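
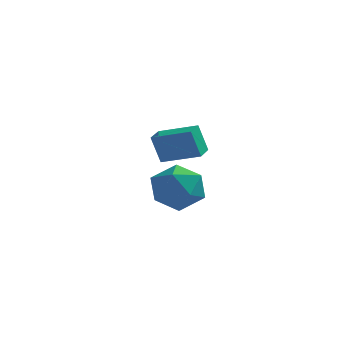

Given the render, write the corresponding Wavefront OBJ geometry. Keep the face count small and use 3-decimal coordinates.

v 0.359 2.631 -0.794
v 0.017 2.578 0.334
v 0.379 3.439 -0.75
v 0.036 3.387 0.378
v 1.804 2.573 -0.358
v 1.461 2.521 0.77
v 1.823 3.382 -0.314
v 1.481 3.329 0.814
v 2.131 -0.619 -1.212
v 2.983 -1.014 -0.843
v 1.277 -1.366 -0.037
v 2.129 -1.761 0.332
v 1.959 -0.769 0.406
v 2.487 -0.307 -0.32
v 1.773 -2.073 -0.56
v 2.301 -1.611 -1.286
v 2.762 -1.913 -0.44
v 2.877 -1.107 0.157
v 1.383 -1.273 -1.037
v 1.498 -0.467 -0.44
f 2 4 1
f 5 2 1
f 1 4 3
f 3 5 1
f 2 8 4
f 6 2 5
f 6 8 2
f 4 8 3
f 7 5 3
f 3 8 7
f 7 6 5
f 8 6 7
f 9 20 14
f 9 14 10
f 9 10 16
f 9 16 19
f 9 19 20
f 10 14 18
f 14 20 13
f 20 19 11
f 19 16 15
f 16 10 17
f 12 18 13
f 12 13 11
f 12 11 15
f 12 15 17
f 12 17 18
f 13 18 14
f 11 13 20
f 15 11 19
f 17 15 16
f 18 17 10



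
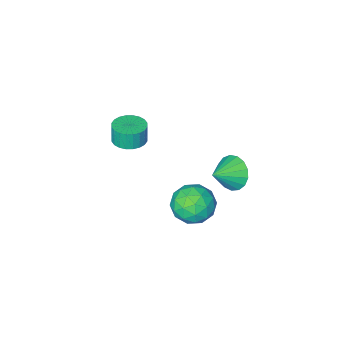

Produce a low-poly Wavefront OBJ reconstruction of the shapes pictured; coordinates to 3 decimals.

v -2.018 -3.477 0.888
v -1.314 -4.084 0.881
v -1.378 -4.171 2.006
v -2.082 -3.563 2.012
v -1.136 -3.77 0.915
v -1.2 -3.856 2.04
v -1.092 -3.411 0.945
v -1.156 -3.497 2.07
v -1.189 -3.062 0.967
v -1.253 -3.149 2.091
v -1.413 -2.776 0.976
v -1.477 -2.863 2.101
v -1.728 -2.597 0.972
v -1.792 -2.683 2.096
v -2.088 -2.552 0.955
v -2.152 -2.638 2.079
v -2.437 -2.647 0.927
v -2.501 -2.734 2.052
v -2.722 -2.869 0.894
v -2.786 -2.956 2.019
v -2.9 -3.184 0.86
v -2.964 -3.27 1.985
v -2.944 -3.543 0.83
v -3.008 -3.629 1.955
v -2.847 -3.891 0.809
v -2.911 -3.978 1.933
v -2.623 -4.177 0.799
v -2.687 -4.264 1.924
v -2.308 -4.357 0.804
v -2.372 -4.443 1.928
v -1.948 -4.402 0.821
v -2.012 -4.488 1.945
v -1.599 -4.306 0.848
v -1.663 -4.393 1.973
v -4.181 2.926 2.562
v -3.82 3.414 1.73
v -2.879 3.114 3.238
v -4.015 3.775 2.004
v -4.247 3.942 2.405
v -4.465 3.875 2.843
v -4.617 3.591 3.216
v -4.67 3.155 3.439
v -4.611 2.666 3.461
v -4.453 2.237 3.277
v -4.233 1.965 2.93
v -4.002 1.913 2.498
v -3.811 2.094 2.08
v -3.705 2.465 1.773
v -3.708 2.941 1.647
v -3.221 2.064 -1.506
v -2.279 2.578 -0.885
v -3.281 0.562 -0.175
v -2.339 1.076 0.446
v -3.45 1.627 0.439
v -3.413 2.555 -0.383
v -2.147 0.585 -0.677
v -2.11 1.513 -1.499
v -1.614 1.664 -0.372
v -2.42 2.307 0.318
v -3.14 0.833 -1.378
v -3.946 1.476 -0.688
v -2.745 2.453 -1.312
v -2.815 0.687 0.252
v -3.469 1.011 0.248
v -2.915 1.313 0.614
v -3.412 2.439 -1.018
v -2.858 2.741 -0.652
v -3.546 2.182 0.126
v -2.702 0.399 -0.408
v -2.148 0.701 -0.042
v -2.645 1.827 -1.674
v -2.091 2.129 -1.308
v -2.014 0.958 -1.186
v -1.8 2.217 -0.645
v -1.835 1.335 0.137
v -1.723 1.046 -0.523
v -1.701 1.592 -1.007
v -2.274 2.596 -0.24
v -2.309 1.713 0.542
v -2.963 2.037 0.538
v -2.941 2.582 0.055
v -1.883 2.059 0.061
v -3.251 1.427 -1.602
v -3.286 0.544 -0.82
v -2.619 0.558 -1.115
v -2.597 1.103 -1.598
v -3.725 1.805 -1.197
v -3.76 0.923 -0.415
v -3.859 1.548 -0.053
v -3.837 2.094 -0.537
v -3.677 1.081 -1.121
f 2 1 5
f 2 5 3
f 3 5 6
f 3 6 4
f 5 1 7
f 5 7 6
f 6 7 8
f 6 8 4
f 7 1 9
f 7 9 8
f 8 9 10
f 8 10 4
f 9 1 11
f 9 11 10
f 10 11 12
f 10 12 4
f 11 1 13
f 11 13 12
f 12 13 14
f 12 14 4
f 13 1 15
f 13 15 14
f 14 15 16
f 14 16 4
f 15 1 17
f 15 17 16
f 16 17 18
f 16 18 4
f 17 1 19
f 17 19 18
f 18 19 20
f 18 20 4
f 19 1 21
f 19 21 20
f 20 21 22
f 20 22 4
f 21 1 23
f 21 23 22
f 22 23 24
f 22 24 4
f 23 1 25
f 23 25 24
f 24 25 26
f 24 26 4
f 25 1 27
f 25 27 26
f 26 27 28
f 26 28 4
f 27 1 29
f 27 29 28
f 28 29 30
f 28 30 4
f 29 1 31
f 29 31 30
f 30 31 32
f 30 32 4
f 31 1 33
f 31 33 32
f 32 33 34
f 32 34 4
f 33 1 2
f 33 2 34
f 34 2 3
f 34 3 4
f 36 35 38
f 36 38 37
f 38 35 39
f 38 39 37
f 39 35 40
f 39 40 37
f 40 35 41
f 40 41 37
f 41 35 42
f 41 42 37
f 42 35 43
f 42 43 37
f 43 35 44
f 43 44 37
f 44 35 45
f 44 45 37
f 45 35 46
f 45 46 37
f 46 35 47
f 46 47 37
f 47 35 48
f 47 48 37
f 48 35 49
f 48 49 37
f 49 35 36
f 49 36 37
f 50 87 66
f 87 61 90
f 66 90 55
f 87 90 66
f 50 66 62
f 66 55 67
f 62 67 51
f 66 67 62
f 50 62 71
f 62 51 72
f 71 72 57
f 62 72 71
f 50 71 83
f 71 57 86
f 83 86 60
f 71 86 83
f 50 83 87
f 83 60 91
f 87 91 61
f 83 91 87
f 51 67 78
f 67 55 81
f 78 81 59
f 67 81 78
f 55 90 68
f 90 61 89
f 68 89 54
f 90 89 68
f 61 91 88
f 91 60 84
f 88 84 52
f 91 84 88
f 60 86 85
f 86 57 73
f 85 73 56
f 86 73 85
f 57 72 77
f 72 51 74
f 77 74 58
f 72 74 77
f 53 79 65
f 79 59 80
f 65 80 54
f 79 80 65
f 53 65 63
f 65 54 64
f 63 64 52
f 65 64 63
f 53 63 70
f 63 52 69
f 70 69 56
f 63 69 70
f 53 70 75
f 70 56 76
f 75 76 58
f 70 76 75
f 53 75 79
f 75 58 82
f 79 82 59
f 75 82 79
f 54 80 68
f 80 59 81
f 68 81 55
f 80 81 68
f 52 64 88
f 64 54 89
f 88 89 61
f 64 89 88
f 56 69 85
f 69 52 84
f 85 84 60
f 69 84 85
f 58 76 77
f 76 56 73
f 77 73 57
f 76 73 77
f 59 82 78
f 82 58 74
f 78 74 51
f 82 74 78



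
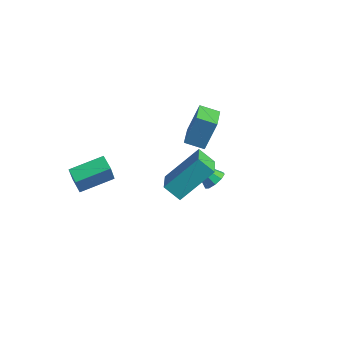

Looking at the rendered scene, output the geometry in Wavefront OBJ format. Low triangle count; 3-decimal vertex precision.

v -0.172 2.715 -2.35
v 0.276 2.716 -1.879
v -1.348 2.245 -1.23
v 0.087 3.117 -1.91
v -0.224 3.33 -2.146
v -0.51 3.255 -2.478
v -0.638 2.927 -2.75
v -0.548 2.5 -2.835
v -0.283 2.173 -2.693
v 0.035 2.1 -2.39
v 0.255 2.314 -2.069
v 2.658 -3.41 3.585
v 3.263 -1.867 5.017
v 1.644 -2.369 2.892
v 2.249 -0.826 4.324
v 3.391 -3.114 2.956
v 3.996 -1.571 4.388
v 2.377 -2.073 2.263
v 2.982 -0.53 3.695
v -1.73 2.338 0.902
v -1.55 2.987 2.517
v -0.91 2.91 0.581
v -0.73 3.56 2.196
v -0.83 1.24 1.244
v -0.65 1.89 2.859
v -0.01 1.813 0.923
v 0.17 2.462 2.538
v -3.636 -3.385 -0.489
v -3.391 -3.816 0.788
v -2.974 -1.765 -0.069
v -2.728 -2.196 1.207
v -2.852 -3.644 -0.727
v -2.606 -4.075 0.549
v -2.189 -2.024 -0.308
v -1.944 -2.455 0.969
f 2 1 4
f 2 4 3
f 4 1 5
f 4 5 3
f 5 1 6
f 5 6 3
f 6 1 7
f 6 7 3
f 7 1 8
f 7 8 3
f 8 1 9
f 8 9 3
f 9 1 10
f 9 10 3
f 10 1 11
f 10 11 3
f 11 1 2
f 11 2 3
f 13 15 12
f 16 13 12
f 12 15 14
f 14 16 12
f 13 19 15
f 17 13 16
f 17 19 13
f 15 19 14
f 18 16 14
f 14 19 18
f 18 17 16
f 19 17 18
f 21 23 20
f 24 21 20
f 20 23 22
f 22 24 20
f 21 27 23
f 25 21 24
f 25 27 21
f 23 27 22
f 26 24 22
f 22 27 26
f 26 25 24
f 27 25 26
f 29 31 28
f 32 29 28
f 28 31 30
f 30 32 28
f 29 35 31
f 33 29 32
f 33 35 29
f 31 35 30
f 34 32 30
f 30 35 34
f 34 33 32
f 35 33 34



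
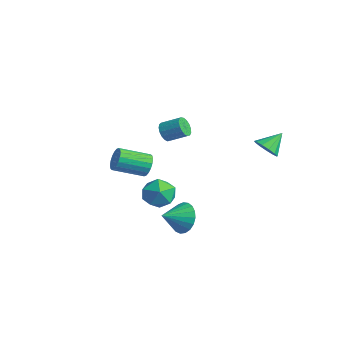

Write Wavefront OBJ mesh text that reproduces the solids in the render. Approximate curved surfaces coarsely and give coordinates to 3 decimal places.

v 0.123 -1.088 0.055
v 0.82 -1.017 -0.771
v 0.46 -2.803 0.191
v 1.157 -2.732 -0.635
v 1.393 -2.268 0.315
v 1.185 -1.208 0.231
v 0.095 -2.612 -0.811
v -0.113 -1.552 -0.895
v 0.803 -1.958 -1.306
v 1.605 -1.746 -0.61
v -0.325 -2.074 0.03
v 0.477 -1.862 0.726
v 3.045 -1.811 -0.929
v 3.435 -2.208 -1.796
v 3.055 -3.109 -0.331
v 3.789 -2.105 -1.578
v 4.015 -1.951 -1.248
v 4.072 -1.773 -0.863
v 3.953 -1.601 -0.489
v 3.676 -1.466 -0.192
v 3.29 -1.39 -0.022
v 2.862 -1.387 -0.009
v 2.466 -1.458 -0.155
v 2.169 -1.589 -0.435
v 2.025 -1.759 -0.801
v 2.057 -1.937 -1.189
v 2.259 -2.094 -1.532
v 2.598 -2.202 -1.771
v 3.014 -2.242 -1.864
v -3.531 0.851 1.623
v -3.065 0.746 1.139
v -2.264 1.565 1.732
v -2.729 1.669 2.217
v -3.239 0.998 1.027
v -2.438 1.816 1.62
v -3.48 1.215 1.052
v -2.678 2.034 1.645
v -3.732 1.349 1.207
v -2.931 2.168 1.801
v -3.938 1.369 1.458
v -3.137 2.188 2.052
v -4.051 1.271 1.747
v -3.25 2.089 2.34
v -4.045 1.076 2.007
v -3.243 1.894 2.601
v -3.921 0.829 2.18
v -3.119 1.648 2.773
v -3.707 0.587 2.225
v -2.906 1.406 2.818
v -3.453 0.406 2.132
v -2.652 1.225 2.725
v -3.217 0.327 1.923
v -2.416 1.145 2.516
v -3.053 0.367 1.645
v -2.251 1.186 2.238
v -2.998 0.519 1.362
v -2.197 1.337 1.955
v 3.696 2.831 3.306
v 4.018 2.38 3.883
v 3.624 3.889 4.174
v 4.362 2.578 3.669
v 4.495 2.857 3.341
v 4.373 3.127 3.001
v 4.037 3.303 2.758
v 3.592 3.33 2.689
v 3.18 3.198 2.817
v 2.932 2.949 3.099
v 2.926 2.663 3.448
v 3.165 2.431 3.751
v 3.572 2.325 3.913
v 1.702 -3.172 2.798
v 1.936 -3.506 2.192
v 1.351 -5.082 2.837
v 1.118 -4.748 3.442
v 2.195 -3.522 2.388
v 1.61 -5.098 3.033
v 2.356 -3.469 2.665
v 1.771 -5.045 3.31
v 2.388 -3.357 2.968
v 1.803 -4.932 3.613
v 2.284 -3.208 3.238
v 1.699 -4.784 3.882
v 2.065 -3.052 3.42
v 1.48 -4.628 4.065
v 1.774 -2.92 3.479
v 1.189 -4.496 4.124
v 1.469 -2.838 3.403
v 0.884 -4.414 4.048
v 1.21 -2.822 3.207
v 0.625 -4.398 3.852
v 1.049 -2.875 2.93
v 0.464 -4.451 3.575
v 1.017 -2.988 2.627
v 0.432 -4.563 3.272
v 1.121 -3.136 2.358
v 0.536 -4.712 3.002
v 1.34 -3.292 2.175
v 0.755 -4.868 2.82
v 1.631 -3.424 2.116
v 1.046 -5 2.761
f 1 12 6
f 1 6 2
f 1 2 8
f 1 8 11
f 1 11 12
f 2 6 10
f 6 12 5
f 12 11 3
f 11 8 7
f 8 2 9
f 4 10 5
f 4 5 3
f 4 3 7
f 4 7 9
f 4 9 10
f 5 10 6
f 3 5 12
f 7 3 11
f 9 7 8
f 10 9 2
f 14 13 16
f 14 16 15
f 16 13 17
f 16 17 15
f 17 13 18
f 17 18 15
f 18 13 19
f 18 19 15
f 19 13 20
f 19 20 15
f 20 13 21
f 20 21 15
f 21 13 22
f 21 22 15
f 22 13 23
f 22 23 15
f 23 13 24
f 23 24 15
f 24 13 25
f 24 25 15
f 25 13 26
f 25 26 15
f 26 13 27
f 26 27 15
f 27 13 28
f 27 28 15
f 28 13 29
f 28 29 15
f 29 13 14
f 29 14 15
f 31 30 34
f 31 34 32
f 32 34 35
f 32 35 33
f 34 30 36
f 34 36 35
f 35 36 37
f 35 37 33
f 36 30 38
f 36 38 37
f 37 38 39
f 37 39 33
f 38 30 40
f 38 40 39
f 39 40 41
f 39 41 33
f 40 30 42
f 40 42 41
f 41 42 43
f 41 43 33
f 42 30 44
f 42 44 43
f 43 44 45
f 43 45 33
f 44 30 46
f 44 46 45
f 45 46 47
f 45 47 33
f 46 30 48
f 46 48 47
f 47 48 49
f 47 49 33
f 48 30 50
f 48 50 49
f 49 50 51
f 49 51 33
f 50 30 52
f 50 52 51
f 51 52 53
f 51 53 33
f 52 30 54
f 52 54 53
f 53 54 55
f 53 55 33
f 54 30 56
f 54 56 55
f 55 56 57
f 55 57 33
f 56 30 31
f 56 31 57
f 57 31 32
f 57 32 33
f 59 58 61
f 59 61 60
f 61 58 62
f 61 62 60
f 62 58 63
f 62 63 60
f 63 58 64
f 63 64 60
f 64 58 65
f 64 65 60
f 65 58 66
f 65 66 60
f 66 58 67
f 66 67 60
f 67 58 68
f 67 68 60
f 68 58 69
f 68 69 60
f 69 58 70
f 69 70 60
f 70 58 59
f 70 59 60
f 72 71 75
f 72 75 73
f 73 75 76
f 73 76 74
f 75 71 77
f 75 77 76
f 76 77 78
f 76 78 74
f 77 71 79
f 77 79 78
f 78 79 80
f 78 80 74
f 79 71 81
f 79 81 80
f 80 81 82
f 80 82 74
f 81 71 83
f 81 83 82
f 82 83 84
f 82 84 74
f 83 71 85
f 83 85 84
f 84 85 86
f 84 86 74
f 85 71 87
f 85 87 86
f 86 87 88
f 86 88 74
f 87 71 89
f 87 89 88
f 88 89 90
f 88 90 74
f 89 71 91
f 89 91 90
f 90 91 92
f 90 92 74
f 91 71 93
f 91 93 92
f 92 93 94
f 92 94 74
f 93 71 95
f 93 95 94
f 94 95 96
f 94 96 74
f 95 71 97
f 95 97 96
f 96 97 98
f 96 98 74
f 97 71 99
f 97 99 98
f 98 99 100
f 98 100 74
f 99 71 72
f 99 72 100
f 100 72 73
f 100 73 74



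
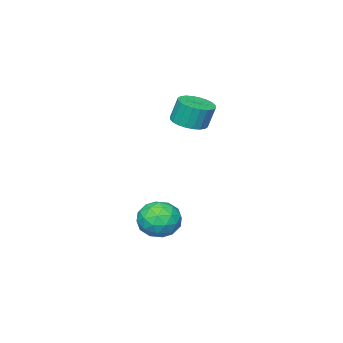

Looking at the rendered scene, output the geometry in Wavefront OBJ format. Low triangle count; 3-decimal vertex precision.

v -0.464 -0.675 2.381
v 0.238 -0.53 2.454
v 0.085 -0.28 3.431
v -0.616 -0.425 3.359
v 0.138 -0.279 2.375
v -0.015 -0.03 3.352
v -0.053 -0.089 2.296
v -0.206 0.16 3.273
v -0.307 0.012 2.231
v -0.46 0.261 3.208
v -0.585 0.008 2.188
v -0.738 0.258 3.165
v -0.844 -0.099 2.175
v -0.997 0.15 3.152
v -1.045 -0.294 2.193
v -1.198 -0.045 3.171
v -1.158 -0.547 2.24
v -1.311 -0.298 3.218
v -1.165 -0.82 2.309
v -1.318 -0.57 3.286
v -1.065 -1.07 2.388
v -1.218 -0.821 3.365
v -0.874 -1.26 2.467
v -1.027 -1.011 3.444
v -0.62 -1.361 2.532
v -0.773 -1.112 3.509
v -0.342 -1.358 2.575
v -0.495 -1.108 3.552
v -0.083 -1.25 2.588
v -0.236 -1.001 3.565
v 0.118 -1.055 2.569
v -0.035 -0.806 3.547
v 0.231 -0.802 2.522
v 0.078 -0.553 3.5
v 1.212 0.409 -2.055
v 1.763 0.868 -1.558
v 1.837 -0.788 -1.642
v 2.388 -0.329 -1.145
v 1.544 -0.377 -0.93
v 1.157 0.362 -1.185
v 2.443 -0.282 -2.015
v 2.056 0.457 -2.27
v 2.524 0.441 -1.533
v 1.968 0.382 -0.863
v 1.632 -0.302 -2.337
v 1.076 -0.361 -1.667
v 1.433 0.743 -1.843
v 2.167 -0.663 -1.357
v 1.671 -0.692 -1.231
v 1.995 -0.422 -0.939
v 1.077 0.446 -1.624
v 1.4 0.716 -1.332
v 1.271 -0.016 -0.962
v 2.2 -0.636 -1.868
v 2.523 -0.366 -1.576
v 1.605 0.502 -2.261
v 1.929 0.772 -1.969
v 2.329 0.096 -2.238
v 2.204 0.762 -1.536
v 2.571 0.059 -1.293
v 2.603 0.086 -1.804
v 2.376 0.521 -1.954
v 1.877 0.728 -1.142
v 2.244 0.024 -0.899
v 1.748 -0.004 -0.773
v 1.521 0.431 -0.923
v 2.324 0.477 -1.127
v 1.356 0.056 -2.301
v 1.723 -0.648 -2.058
v 2.079 -0.351 -2.277
v 1.852 0.084 -2.427
v 1.029 0.021 -1.907
v 1.396 -0.682 -1.664
v 1.224 -0.441 -1.246
v 0.997 -0.006 -1.396
v 1.276 -0.397 -2.073
f 2 1 5
f 2 5 3
f 3 5 6
f 3 6 4
f 5 1 7
f 5 7 6
f 6 7 8
f 6 8 4
f 7 1 9
f 7 9 8
f 8 9 10
f 8 10 4
f 9 1 11
f 9 11 10
f 10 11 12
f 10 12 4
f 11 1 13
f 11 13 12
f 12 13 14
f 12 14 4
f 13 1 15
f 13 15 14
f 14 15 16
f 14 16 4
f 15 1 17
f 15 17 16
f 16 17 18
f 16 18 4
f 17 1 19
f 17 19 18
f 18 19 20
f 18 20 4
f 19 1 21
f 19 21 20
f 20 21 22
f 20 22 4
f 21 1 23
f 21 23 22
f 22 23 24
f 22 24 4
f 23 1 25
f 23 25 24
f 24 25 26
f 24 26 4
f 25 1 27
f 25 27 26
f 26 27 28
f 26 28 4
f 27 1 29
f 27 29 28
f 28 29 30
f 28 30 4
f 29 1 31
f 29 31 30
f 30 31 32
f 30 32 4
f 31 1 33
f 31 33 32
f 32 33 34
f 32 34 4
f 33 1 2
f 33 2 34
f 34 2 3
f 34 3 4
f 35 72 51
f 72 46 75
f 51 75 40
f 72 75 51
f 35 51 47
f 51 40 52
f 47 52 36
f 51 52 47
f 35 47 56
f 47 36 57
f 56 57 42
f 47 57 56
f 35 56 68
f 56 42 71
f 68 71 45
f 56 71 68
f 35 68 72
f 68 45 76
f 72 76 46
f 68 76 72
f 36 52 63
f 52 40 66
f 63 66 44
f 52 66 63
f 40 75 53
f 75 46 74
f 53 74 39
f 75 74 53
f 46 76 73
f 76 45 69
f 73 69 37
f 76 69 73
f 45 71 70
f 71 42 58
f 70 58 41
f 71 58 70
f 42 57 62
f 57 36 59
f 62 59 43
f 57 59 62
f 38 64 50
f 64 44 65
f 50 65 39
f 64 65 50
f 38 50 48
f 50 39 49
f 48 49 37
f 50 49 48
f 38 48 55
f 48 37 54
f 55 54 41
f 48 54 55
f 38 55 60
f 55 41 61
f 60 61 43
f 55 61 60
f 38 60 64
f 60 43 67
f 64 67 44
f 60 67 64
f 39 65 53
f 65 44 66
f 53 66 40
f 65 66 53
f 37 49 73
f 49 39 74
f 73 74 46
f 49 74 73
f 41 54 70
f 54 37 69
f 70 69 45
f 54 69 70
f 43 61 62
f 61 41 58
f 62 58 42
f 61 58 62
f 44 67 63
f 67 43 59
f 63 59 36
f 67 59 63



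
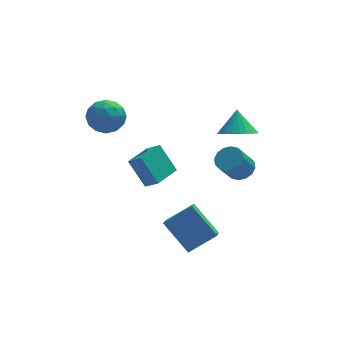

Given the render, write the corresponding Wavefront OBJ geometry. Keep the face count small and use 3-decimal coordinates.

v -0.365 -1.411 -3.429
v -0.714 -2.749 -2.511
v 1.119 -1.182 -2.531
v 0.77 -2.52 -1.613
v 0.67 -2.64 -4.827
v 0.321 -3.978 -3.909
v 2.154 -2.411 -3.929
v 1.805 -3.749 -3.011
v -2.371 -2.473 2.183
v -1.812 -2.965 2.724
v -1.251 -1.277 2.115
v -0.692 -1.769 2.655
v -1.668 -3.211 0.785
v -1.109 -3.703 1.325
v -0.548 -2.015 0.716
v 0.011 -2.507 1.257
v 3.874 0.57 -1.443
v 4.541 0.17 -1.215
v 3.792 -0.37 0.03
v 3.126 0.03 -0.197
v 4.573 0.547 -1.033
v 3.824 0.007 0.212
v 4.417 0.929 -0.96
v 3.668 0.389 0.285
v 4.116 1.216 -1.017
v 3.367 0.676 0.228
v 3.75 1.329 -1.188
v 3.001 0.789 0.057
v 3.418 1.239 -1.427
v 2.669 0.699 -0.182
v 3.208 0.97 -1.67
v 2.459 0.43 -0.425
v 3.176 0.593 -1.852
v 2.427 0.053 -0.607
v 3.332 0.211 -1.925
v 2.583 -0.329 -0.68
v 3.633 -0.076 -1.868
v 2.884 -0.616 -0.623
v 3.999 -0.189 -1.697
v 3.25 -0.729 -0.452
v 4.331 -0.099 -1.458
v 3.582 -0.639 -0.213
v -3.539 3.525 1.958
v -2.99 4.269 1.337
v -2.31 2.271 1.543
v -1.761 3.015 0.922
v -1.782 3.123 2.031
v -2.541 3.898 2.287
v -2.759 2.642 0.593
v -3.518 3.417 0.849
v -2.507 3.723 0.493
v -1.904 4.021 1.381
v -3.396 2.519 1.499
v -2.793 2.817 2.387
v -3.372 4.007 1.684
v -1.928 2.533 1.196
v -1.94 2.597 1.848
v -1.617 3.034 1.482
v -3.109 3.789 2.243
v -2.786 4.226 1.877
v -2.076 3.553 2.285
v -2.514 2.314 1.003
v -2.191 2.751 0.637
v -3.683 3.506 1.398
v -3.36 3.943 1.032
v -3.224 2.987 0.595
v -2.766 4.124 0.822
v -2.044 3.387 0.578
v -2.63 3.167 0.385
v -3.076 3.623 0.536
v -2.411 4.298 1.345
v -1.689 3.562 1.101
v -1.701 3.625 1.753
v -2.148 4.08 1.903
v -2.128 3.978 0.848
v -3.611 2.978 1.779
v -2.889 2.242 1.535
v -3.152 2.46 0.977
v -3.599 2.915 1.127
v -3.256 3.153 2.302
v -2.534 2.416 2.058
v -2.224 2.917 2.344
v -2.67 3.373 2.495
v -3.172 2.562 2.032
v 3.346 -0.989 2.444
v 4.138 -0.482 2.024
v 3.454 -0.171 3.636
v 3.827 -0.259 1.899
v 3.443 -0.148 1.858
v 3.045 -0.165 1.905
v 2.692 -0.307 2.035
v 2.439 -0.553 2.227
v 2.324 -0.866 2.452
v 2.364 -1.197 2.675
v 2.554 -1.497 2.864
v 2.865 -1.719 2.988
v 3.249 -1.83 3.03
v 3.648 -1.814 2.983
v 4 -1.671 2.853
v 4.254 -1.425 2.661
v 4.369 -1.113 2.436
v 4.328 -0.781 2.212
f 2 4 1
f 5 2 1
f 1 4 3
f 3 5 1
f 2 8 4
f 6 2 5
f 6 8 2
f 4 8 3
f 7 5 3
f 3 8 7
f 7 6 5
f 8 6 7
f 10 12 9
f 13 10 9
f 9 12 11
f 11 13 9
f 10 16 12
f 14 10 13
f 14 16 10
f 12 16 11
f 15 13 11
f 11 16 15
f 15 14 13
f 16 14 15
f 18 17 21
f 18 21 19
f 19 21 22
f 19 22 20
f 21 17 23
f 21 23 22
f 22 23 24
f 22 24 20
f 23 17 25
f 23 25 24
f 24 25 26
f 24 26 20
f 25 17 27
f 25 27 26
f 26 27 28
f 26 28 20
f 27 17 29
f 27 29 28
f 28 29 30
f 28 30 20
f 29 17 31
f 29 31 30
f 30 31 32
f 30 32 20
f 31 17 33
f 31 33 32
f 32 33 34
f 32 34 20
f 33 17 35
f 33 35 34
f 34 35 36
f 34 36 20
f 35 17 37
f 35 37 36
f 36 37 38
f 36 38 20
f 37 17 39
f 37 39 38
f 38 39 40
f 38 40 20
f 39 17 41
f 39 41 40
f 40 41 42
f 40 42 20
f 41 17 18
f 41 18 42
f 42 18 19
f 42 19 20
f 43 80 59
f 80 54 83
f 59 83 48
f 80 83 59
f 43 59 55
f 59 48 60
f 55 60 44
f 59 60 55
f 43 55 64
f 55 44 65
f 64 65 50
f 55 65 64
f 43 64 76
f 64 50 79
f 76 79 53
f 64 79 76
f 43 76 80
f 76 53 84
f 80 84 54
f 76 84 80
f 44 60 71
f 60 48 74
f 71 74 52
f 60 74 71
f 48 83 61
f 83 54 82
f 61 82 47
f 83 82 61
f 54 84 81
f 84 53 77
f 81 77 45
f 84 77 81
f 53 79 78
f 79 50 66
f 78 66 49
f 79 66 78
f 50 65 70
f 65 44 67
f 70 67 51
f 65 67 70
f 46 72 58
f 72 52 73
f 58 73 47
f 72 73 58
f 46 58 56
f 58 47 57
f 56 57 45
f 58 57 56
f 46 56 63
f 56 45 62
f 63 62 49
f 56 62 63
f 46 63 68
f 63 49 69
f 68 69 51
f 63 69 68
f 46 68 72
f 68 51 75
f 72 75 52
f 68 75 72
f 47 73 61
f 73 52 74
f 61 74 48
f 73 74 61
f 45 57 81
f 57 47 82
f 81 82 54
f 57 82 81
f 49 62 78
f 62 45 77
f 78 77 53
f 62 77 78
f 51 69 70
f 69 49 66
f 70 66 50
f 69 66 70
f 52 75 71
f 75 51 67
f 71 67 44
f 75 67 71
f 86 85 88
f 86 88 87
f 88 85 89
f 88 89 87
f 89 85 90
f 89 90 87
f 90 85 91
f 90 91 87
f 91 85 92
f 91 92 87
f 92 85 93
f 92 93 87
f 93 85 94
f 93 94 87
f 94 85 95
f 94 95 87
f 95 85 96
f 95 96 87
f 96 85 97
f 96 97 87
f 97 85 98
f 97 98 87
f 98 85 99
f 98 99 87
f 99 85 100
f 99 100 87
f 100 85 101
f 100 101 87
f 101 85 102
f 101 102 87
f 102 85 86
f 102 86 87



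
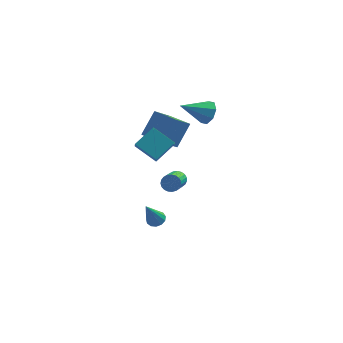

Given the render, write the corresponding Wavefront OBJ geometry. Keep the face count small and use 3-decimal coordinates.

v -0.282 -1.958 2.709
v -0.226 -2.55 3.33
v -1.445 -1.327 3.416
v -1.389 -1.919 4.037
v 0.629 -1.101 3.443
v 0.685 -1.693 4.064
v -0.534 -0.47 4.15
v -0.478 -1.062 4.771
v 0.48 4.348 -3.864
v 0.736 4.602 -3.397
v 0.496 2.846 -2.309
v 0.24 2.592 -2.776
v 0.5 4.657 -3.361
v 0.259 2.9 -2.274
v 0.26 4.658 -3.412
v 0.019 2.901 -2.325
v 0.058 4.606 -3.542
v -0.182 2.849 -2.454
v -0.071 4.509 -3.727
v -0.311 2.752 -2.639
v -0.104 4.384 -3.935
v -0.345 2.627 -2.848
v -0.037 4.253 -4.132
v -0.277 2.497 -3.044
v 0.12 4.139 -4.282
v -0.12 2.382 -3.194
v 0.339 4.061 -4.359
v 0.099 2.304 -3.272
v 0.583 4.032 -4.351
v 0.342 2.276 -3.264
v 0.809 4.059 -4.259
v 0.568 2.302 -3.172
v 0.978 4.135 -4.098
v 0.737 2.378 -3.011
v 1.061 4.248 -3.897
v 0.82 2.491 -2.81
v 1.043 4.379 -3.69
v 0.803 2.622 -2.603
v 0.929 4.504 -3.513
v 0.688 2.747 -2.426
v 2.235 3.462 2.69
v 2.585 3.687 3.397
v 0.725 2.918 3.61
v 2.256 4.152 3.133
v 1.915 4.213 2.609
v 1.762 3.834 2.133
v 1.885 3.237 1.983
v 2.214 2.772 2.247
v 2.555 2.711 2.77
v 2.708 3.09 3.247
v -0.269 -2.62 -1.507
v 0.097 -2.295 -1.256
v -0.751 -3.34 0.127
v -0.169 -2.136 -1.265
v -0.467 -2.131 -1.35
v -0.702 -2.281 -1.485
v -0.799 -2.538 -1.628
v -0.729 -2.822 -1.732
v -0.512 -3.041 -1.764
v -0.218 -3.126 -1.716
v 0.059 -3.051 -1.6
v 0.233 -2.839 -1.456
v 0.247 -2.557 -1.327
v -1.197 0.142 3.237
v -0.548 1.046 4.496
v -0.426 1.239 2.051
v 0.223 2.143 3.31
v -0.063 -0.663 3.23
v 0.586 0.241 4.489
v 0.708 0.434 2.044
v 1.357 1.338 3.303
f 2 4 1
f 5 2 1
f 1 4 3
f 3 5 1
f 2 8 4
f 6 2 5
f 6 8 2
f 4 8 3
f 7 5 3
f 3 8 7
f 7 6 5
f 8 6 7
f 10 9 13
f 10 13 11
f 11 13 14
f 11 14 12
f 13 9 15
f 13 15 14
f 14 15 16
f 14 16 12
f 15 9 17
f 15 17 16
f 16 17 18
f 16 18 12
f 17 9 19
f 17 19 18
f 18 19 20
f 18 20 12
f 19 9 21
f 19 21 20
f 20 21 22
f 20 22 12
f 21 9 23
f 21 23 22
f 22 23 24
f 22 24 12
f 23 9 25
f 23 25 24
f 24 25 26
f 24 26 12
f 25 9 27
f 25 27 26
f 26 27 28
f 26 28 12
f 27 9 29
f 27 29 28
f 28 29 30
f 28 30 12
f 29 9 31
f 29 31 30
f 30 31 32
f 30 32 12
f 31 9 33
f 31 33 32
f 32 33 34
f 32 34 12
f 33 9 35
f 33 35 34
f 34 35 36
f 34 36 12
f 35 9 37
f 35 37 36
f 36 37 38
f 36 38 12
f 37 9 39
f 37 39 38
f 38 39 40
f 38 40 12
f 39 9 10
f 39 10 40
f 40 10 11
f 40 11 12
f 42 41 44
f 42 44 43
f 44 41 45
f 44 45 43
f 45 41 46
f 45 46 43
f 46 41 47
f 46 47 43
f 47 41 48
f 47 48 43
f 48 41 49
f 48 49 43
f 49 41 50
f 49 50 43
f 50 41 42
f 50 42 43
f 52 51 54
f 52 54 53
f 54 51 55
f 54 55 53
f 55 51 56
f 55 56 53
f 56 51 57
f 56 57 53
f 57 51 58
f 57 58 53
f 58 51 59
f 58 59 53
f 59 51 60
f 59 60 53
f 60 51 61
f 60 61 53
f 61 51 62
f 61 62 53
f 62 51 63
f 62 63 53
f 63 51 52
f 63 52 53
f 65 67 64
f 68 65 64
f 64 67 66
f 66 68 64
f 65 71 67
f 69 65 68
f 69 71 65
f 67 71 66
f 70 68 66
f 66 71 70
f 70 69 68
f 71 69 70



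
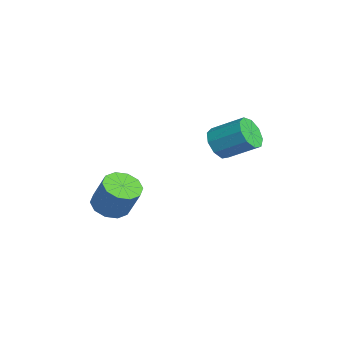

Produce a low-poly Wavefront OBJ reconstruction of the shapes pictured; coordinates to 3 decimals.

v -0.756 0.316 0.647
v -0.508 0.653 -0.011
v 0.125 1.761 0.795
v -0.124 1.424 1.453
v -0.992 0.836 0.116
v -0.359 1.945 0.923
v -1.366 0.777 0.492
v -0.734 1.885 1.298
v -1.455 0.501 0.94
v -0.822 1.61 1.747
v -1.217 0.139 1.251
v -0.584 1.247 2.058
v -0.763 -0.141 1.279
v -0.131 0.968 2.086
v -0.306 -0.207 1.011
v 0.326 0.902 1.818
v -0.06 -0.028 0.573
v 0.573 1.08 1.38
v -0.14 0.311 0.169
v 0.493 1.42 0.976
v -2.025 -3.68 -2.996
v -1.577 -4.379 -2.977
v -1.008 -3.979 -1.626
v -1.455 -3.28 -1.644
v -1.295 -4.015 -3.204
v -0.725 -3.615 -1.853
v -1.291 -3.524 -3.351
v -0.722 -3.124 -2
v -1.568 -3.092 -3.362
v -0.998 -2.692 -2.011
v -2.019 -2.885 -3.234
v -1.45 -2.485 -1.882
v -2.472 -2.981 -3.014
v -1.903 -2.581 -1.663
v -2.755 -3.345 -2.787
v -2.185 -2.945 -1.436
v -2.758 -3.836 -2.64
v -2.189 -3.436 -1.289
v -2.482 -4.268 -2.629
v -1.912 -3.868 -1.278
v -2.03 -4.475 -2.758
v -1.461 -4.075 -1.406
f 2 1 5
f 2 5 3
f 3 5 6
f 3 6 4
f 5 1 7
f 5 7 6
f 6 7 8
f 6 8 4
f 7 1 9
f 7 9 8
f 8 9 10
f 8 10 4
f 9 1 11
f 9 11 10
f 10 11 12
f 10 12 4
f 11 1 13
f 11 13 12
f 12 13 14
f 12 14 4
f 13 1 15
f 13 15 14
f 14 15 16
f 14 16 4
f 15 1 17
f 15 17 16
f 16 17 18
f 16 18 4
f 17 1 19
f 17 19 18
f 18 19 20
f 18 20 4
f 19 1 2
f 19 2 20
f 20 2 3
f 20 3 4
f 22 21 25
f 22 25 23
f 23 25 26
f 23 26 24
f 25 21 27
f 25 27 26
f 26 27 28
f 26 28 24
f 27 21 29
f 27 29 28
f 28 29 30
f 28 30 24
f 29 21 31
f 29 31 30
f 30 31 32
f 30 32 24
f 31 21 33
f 31 33 32
f 32 33 34
f 32 34 24
f 33 21 35
f 33 35 34
f 34 35 36
f 34 36 24
f 35 21 37
f 35 37 36
f 36 37 38
f 36 38 24
f 37 21 39
f 37 39 38
f 38 39 40
f 38 40 24
f 39 21 41
f 39 41 40
f 40 41 42
f 40 42 24
f 41 21 22
f 41 22 42
f 42 22 23
f 42 23 24



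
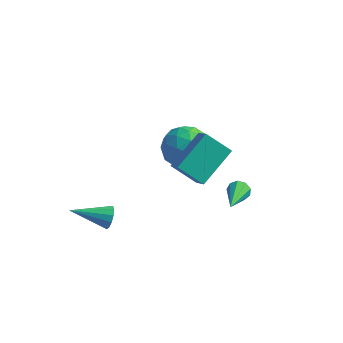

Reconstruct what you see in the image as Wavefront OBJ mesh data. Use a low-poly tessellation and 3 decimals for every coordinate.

v -0.67 -0.06 3.566
v -0.035 1.593 4.537
v -1.277 0.692 2.681
v -0.642 2.345 3.652
v 0.482 -0.045 2.788
v 1.117 1.608 3.759
v -0.125 0.707 1.903
v 0.51 2.36 2.874
v -1.507 4.598 1.4
v -1.031 4.207 0.397
v -2.309 2.893 1.683
v -1.833 2.502 0.68
v -1.144 2.739 1.606
v -0.649 3.792 1.431
v -2.691 3.308 0.649
v -2.196 4.361 0.474
v -1.762 3.41 -0.067
v -0.806 3.058 0.524
v -2.534 4.042 1.556
v -1.578 3.69 2.147
v -1.199 4.552 0.874
v -2.141 2.548 1.206
v -1.737 2.687 1.751
v -1.457 2.457 1.161
v -0.974 4.308 1.481
v -0.694 4.079 0.891
v -0.761 3.216 1.602
v -2.646 3.021 1.189
v -2.366 2.792 0.599
v -1.883 4.643 0.919
v -1.603 4.413 0.329
v -2.579 3.884 0.478
v -1.349 3.854 0.011
v -1.82 2.851 0.177
v -2.325 3.325 0.16
v -2.033 3.944 0.057
v -0.787 3.647 0.358
v -1.258 2.645 0.525
v -0.854 2.784 1.069
v -0.562 3.403 0.966
v -1.217 3.178 0.086
v -2.082 4.455 1.555
v -2.553 3.453 1.722
v -2.778 3.697 1.114
v -2.486 4.316 1.011
v -1.52 4.249 1.903
v -1.991 3.246 2.069
v -1.307 3.156 2.023
v -1.015 3.775 1.92
v -2.123 3.922 1.994
v 1.718 0.865 1.875
v 2.015 0.719 1.474
v 2.002 -1.005 2.765
v 2.216 0.869 1.725
v 2.184 1.018 2.047
v 1.934 1.094 2.288
v 1.583 1.064 2.336
v 1.295 0.94 2.168
v 1.205 0.781 1.862
v 1.355 0.661 1.563
v 1.675 0.636 1.409
v -3.056 -1.797 0.802
v -2.783 -2.004 1.27
v -4.584 -2.463 1.398
v -2.884 -1.703 1.348
v -3.04 -1.432 1.252
v -3.2 -1.277 1.013
v -3.315 -1.287 0.707
v -3.348 -1.459 0.432
v -3.288 -1.739 0.273
v -3.154 -2.037 0.283
v -2.989 -2.259 0.457
v -2.846 -2.334 0.741
v -2.769 -2.239 1.044
f 2 4 1
f 5 2 1
f 1 4 3
f 3 5 1
f 2 8 4
f 6 2 5
f 6 8 2
f 4 8 3
f 7 5 3
f 3 8 7
f 7 6 5
f 8 6 7
f 9 46 25
f 46 20 49
f 25 49 14
f 46 49 25
f 9 25 21
f 25 14 26
f 21 26 10
f 25 26 21
f 9 21 30
f 21 10 31
f 30 31 16
f 21 31 30
f 9 30 42
f 30 16 45
f 42 45 19
f 30 45 42
f 9 42 46
f 42 19 50
f 46 50 20
f 42 50 46
f 10 26 37
f 26 14 40
f 37 40 18
f 26 40 37
f 14 49 27
f 49 20 48
f 27 48 13
f 49 48 27
f 20 50 47
f 50 19 43
f 47 43 11
f 50 43 47
f 19 45 44
f 45 16 32
f 44 32 15
f 45 32 44
f 16 31 36
f 31 10 33
f 36 33 17
f 31 33 36
f 12 38 24
f 38 18 39
f 24 39 13
f 38 39 24
f 12 24 22
f 24 13 23
f 22 23 11
f 24 23 22
f 12 22 29
f 22 11 28
f 29 28 15
f 22 28 29
f 12 29 34
f 29 15 35
f 34 35 17
f 29 35 34
f 12 34 38
f 34 17 41
f 38 41 18
f 34 41 38
f 13 39 27
f 39 18 40
f 27 40 14
f 39 40 27
f 11 23 47
f 23 13 48
f 47 48 20
f 23 48 47
f 15 28 44
f 28 11 43
f 44 43 19
f 28 43 44
f 17 35 36
f 35 15 32
f 36 32 16
f 35 32 36
f 18 41 37
f 41 17 33
f 37 33 10
f 41 33 37
f 52 51 54
f 52 54 53
f 54 51 55
f 54 55 53
f 55 51 56
f 55 56 53
f 56 51 57
f 56 57 53
f 57 51 58
f 57 58 53
f 58 51 59
f 58 59 53
f 59 51 60
f 59 60 53
f 60 51 61
f 60 61 53
f 61 51 52
f 61 52 53
f 63 62 65
f 63 65 64
f 65 62 66
f 65 66 64
f 66 62 67
f 66 67 64
f 67 62 68
f 67 68 64
f 68 62 69
f 68 69 64
f 69 62 70
f 69 70 64
f 70 62 71
f 70 71 64
f 71 62 72
f 71 72 64
f 72 62 73
f 72 73 64
f 73 62 74
f 73 74 64
f 74 62 63
f 74 63 64



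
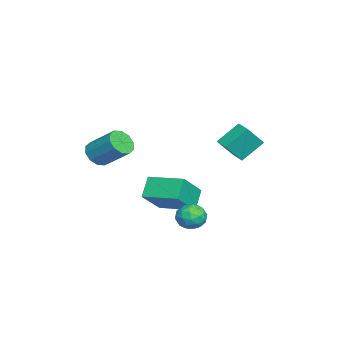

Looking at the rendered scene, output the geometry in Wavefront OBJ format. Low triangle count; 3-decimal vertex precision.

v -0.598 -1.822 -2.827
v -1.446 -1.642 -1.927
v 0.063 -0.061 -2.556
v -0.785 0.118 -1.655
v 0.625 -2.478 -1.545
v -0.223 -2.299 -0.644
v 1.286 -0.718 -1.273
v 0.438 -0.538 -0.373
v -1.804 0.725 1.129
v -2.405 1.693 2.089
v -2.369 1.433 0.061
v -2.97 2.401 1.022
v -1.09 1.219 1.078
v -1.691 2.187 2.039
v -1.655 1.927 0.011
v -2.256 2.895 0.971
v 2.858 0.529 -2.142
v 3.207 0.11 -1.602
v 1.793 -0.07 -1.918
v 2.142 -0.489 -1.378
v 2.021 0.26 -1.264
v 2.679 0.63 -1.402
v 2.321 -0.59 -2.118
v 2.979 -0.22 -2.256
v 2.875 -0.582 -1.587
v 2.69 -0.056 -1.059
v 2.31 0.096 -2.461
v 2.125 0.622 -1.933
v 3.126 0.372 -1.891
v 1.874 -0.332 -1.629
v 1.803 0.108 -1.561
v 2.008 -0.138 -1.244
v 2.816 0.678 -1.774
v 3.021 0.432 -1.457
v 2.324 0.52 -1.258
v 1.979 -0.392 -2.063
v 2.184 -0.638 -1.746
v 2.992 0.178 -2.276
v 3.197 -0.068 -1.959
v 2.676 -0.48 -2.262
v 3.136 -0.281 -1.566
v 2.51 -0.633 -1.434
v 2.615 -0.693 -1.869
v 3.002 -0.475 -1.95
v 3.027 0.028 -1.255
v 2.402 -0.324 -1.124
v 2.33 0.116 -1.057
v 2.717 0.334 -1.138
v 2.832 -0.379 -1.247
v 2.598 0.364 -2.396
v 1.973 0.012 -2.265
v 2.283 -0.294 -2.382
v 2.67 -0.076 -2.463
v 2.49 0.673 -2.086
v 1.864 0.321 -1.954
v 1.998 0.515 -1.57
v 2.385 0.733 -1.651
v 2.168 0.419 -2.273
v 1.914 -4.288 1.694
v 2.52 -4.192 1.282
v 3.033 -2.996 2.313
v 2.426 -3.092 2.726
v 2.194 -3.914 1.121
v 2.707 -2.718 2.152
v 1.761 -3.779 1.18
v 2.274 -2.583 2.211
v 1.387 -3.838 1.435
v 1.899 -2.642 2.466
v 1.213 -4.069 1.789
v 1.726 -2.873 2.82
v 1.307 -4.384 2.107
v 1.82 -3.188 3.138
v 1.633 -4.662 2.268
v 2.146 -3.466 3.299
v 2.066 -4.797 2.209
v 2.579 -3.601 3.24
v 2.441 -4.738 1.954
v 2.953 -3.542 2.985
v 2.614 -4.507 1.6
v 3.127 -3.311 2.631
f 2 4 1
f 5 2 1
f 1 4 3
f 3 5 1
f 2 8 4
f 6 2 5
f 6 8 2
f 4 8 3
f 7 5 3
f 3 8 7
f 7 6 5
f 8 6 7
f 10 12 9
f 13 10 9
f 9 12 11
f 11 13 9
f 10 16 12
f 14 10 13
f 14 16 10
f 12 16 11
f 15 13 11
f 11 16 15
f 15 14 13
f 16 14 15
f 17 54 33
f 54 28 57
f 33 57 22
f 54 57 33
f 17 33 29
f 33 22 34
f 29 34 18
f 33 34 29
f 17 29 38
f 29 18 39
f 38 39 24
f 29 39 38
f 17 38 50
f 38 24 53
f 50 53 27
f 38 53 50
f 17 50 54
f 50 27 58
f 54 58 28
f 50 58 54
f 18 34 45
f 34 22 48
f 45 48 26
f 34 48 45
f 22 57 35
f 57 28 56
f 35 56 21
f 57 56 35
f 28 58 55
f 58 27 51
f 55 51 19
f 58 51 55
f 27 53 52
f 53 24 40
f 52 40 23
f 53 40 52
f 24 39 44
f 39 18 41
f 44 41 25
f 39 41 44
f 20 46 32
f 46 26 47
f 32 47 21
f 46 47 32
f 20 32 30
f 32 21 31
f 30 31 19
f 32 31 30
f 20 30 37
f 30 19 36
f 37 36 23
f 30 36 37
f 20 37 42
f 37 23 43
f 42 43 25
f 37 43 42
f 20 42 46
f 42 25 49
f 46 49 26
f 42 49 46
f 21 47 35
f 47 26 48
f 35 48 22
f 47 48 35
f 19 31 55
f 31 21 56
f 55 56 28
f 31 56 55
f 23 36 52
f 36 19 51
f 52 51 27
f 36 51 52
f 25 43 44
f 43 23 40
f 44 40 24
f 43 40 44
f 26 49 45
f 49 25 41
f 45 41 18
f 49 41 45
f 60 59 63
f 60 63 61
f 61 63 64
f 61 64 62
f 63 59 65
f 63 65 64
f 64 65 66
f 64 66 62
f 65 59 67
f 65 67 66
f 66 67 68
f 66 68 62
f 67 59 69
f 67 69 68
f 68 69 70
f 68 70 62
f 69 59 71
f 69 71 70
f 70 71 72
f 70 72 62
f 71 59 73
f 71 73 72
f 72 73 74
f 72 74 62
f 73 59 75
f 73 75 74
f 74 75 76
f 74 76 62
f 75 59 77
f 75 77 76
f 76 77 78
f 76 78 62
f 77 59 79
f 77 79 78
f 78 79 80
f 78 80 62
f 79 59 60
f 79 60 80
f 80 60 61
f 80 61 62



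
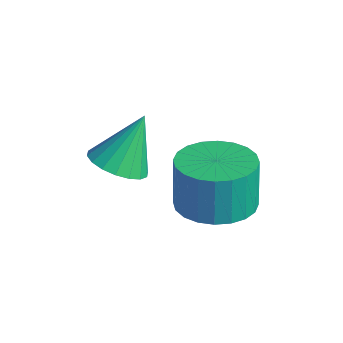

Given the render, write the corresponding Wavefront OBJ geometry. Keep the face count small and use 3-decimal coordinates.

v 3.964 -0.856 -1.235
v 4.794 -1.44 -1.06
v 4.587 -1.308 0.369
v 3.756 -0.724 0.195
v 4.957 -1.073 -1.07
v 4.75 -0.941 0.359
v 4.969 -0.673 -1.106
v 4.762 -0.541 0.323
v 4.828 -0.3 -1.16
v 4.62 -0.169 0.269
v 4.555 -0.013 -1.226
v 4.348 0.119 0.203
v 4.192 0.147 -1.294
v 3.985 0.278 0.135
v 3.795 0.153 -1.352
v 3.587 0.285 0.077
v 3.423 0.006 -1.392
v 3.216 0.138 0.037
v 3.133 -0.272 -1.409
v 2.926 -0.14 0.02
v 2.97 -0.639 -1.399
v 2.763 -0.507 0.03
v 2.958 -1.039 -1.363
v 2.751 -0.907 0.066
v 3.1 -1.411 -1.309
v 2.892 -1.28 0.12
v 3.372 -1.699 -1.243
v 3.165 -1.567 0.186
v 3.735 -1.858 -1.175
v 3.528 -1.727 0.254
v 4.133 -1.865 -1.117
v 3.925 -1.733 0.312
v 4.504 -1.718 -1.077
v 4.297 -1.586 0.352
v 1.725 -2.272 -0.793
v 2.526 -2.102 -0.843
v 1.635 -1.428 0.633
v 2.372 -1.822 -1.019
v 2.09 -1.631 -1.15
v 1.736 -1.566 -1.21
v 1.38 -1.642 -1.188
v 1.092 -1.842 -1.088
v 0.929 -2.128 -0.929
v 0.924 -2.442 -0.743
v 1.078 -2.723 -0.567
v 1.36 -2.914 -0.436
v 1.714 -2.978 -0.376
v 2.07 -2.903 -0.398
v 2.358 -2.702 -0.499
v 2.521 -2.417 -0.657
f 2 1 5
f 2 5 3
f 3 5 6
f 3 6 4
f 5 1 7
f 5 7 6
f 6 7 8
f 6 8 4
f 7 1 9
f 7 9 8
f 8 9 10
f 8 10 4
f 9 1 11
f 9 11 10
f 10 11 12
f 10 12 4
f 11 1 13
f 11 13 12
f 12 13 14
f 12 14 4
f 13 1 15
f 13 15 14
f 14 15 16
f 14 16 4
f 15 1 17
f 15 17 16
f 16 17 18
f 16 18 4
f 17 1 19
f 17 19 18
f 18 19 20
f 18 20 4
f 19 1 21
f 19 21 20
f 20 21 22
f 20 22 4
f 21 1 23
f 21 23 22
f 22 23 24
f 22 24 4
f 23 1 25
f 23 25 24
f 24 25 26
f 24 26 4
f 25 1 27
f 25 27 26
f 26 27 28
f 26 28 4
f 27 1 29
f 27 29 28
f 28 29 30
f 28 30 4
f 29 1 31
f 29 31 30
f 30 31 32
f 30 32 4
f 31 1 33
f 31 33 32
f 32 33 34
f 32 34 4
f 33 1 2
f 33 2 34
f 34 2 3
f 34 3 4
f 36 35 38
f 36 38 37
f 38 35 39
f 38 39 37
f 39 35 40
f 39 40 37
f 40 35 41
f 40 41 37
f 41 35 42
f 41 42 37
f 42 35 43
f 42 43 37
f 43 35 44
f 43 44 37
f 44 35 45
f 44 45 37
f 45 35 46
f 45 46 37
f 46 35 47
f 46 47 37
f 47 35 48
f 47 48 37
f 48 35 49
f 48 49 37
f 49 35 50
f 49 50 37
f 50 35 36
f 50 36 37



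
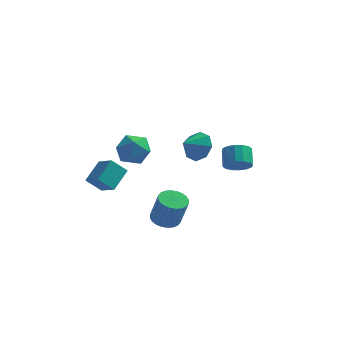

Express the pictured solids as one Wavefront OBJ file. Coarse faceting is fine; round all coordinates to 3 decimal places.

v 0.763 0.327 -0.053
v 1.404 0.457 0.806
v 0.077 -0.567 0.593
v 0.753 0.965 0.818
v 0.107 1.1 0.32
v -0.154 0.782 -0.397
v 0.122 0.198 -0.913
v 0.773 -0.31 -0.925
v 1.419 -0.445 -0.427
v 1.68 -0.127 0.29
v -5.078 -2.733 -1.922
v -4.632 -1.441 -1.016
v -4.237 -2.39 -2.824
v -3.791 -1.098 -1.918
v -4.129 -3.482 -1.322
v -3.683 -2.19 -0.416
v -3.288 -3.139 -2.224
v -2.842 -1.847 -1.318
v -4.989 4.142 -2.7
v -4.092 4.314 -3.525
v -3.748 3.066 -1.575
v -2.851 3.238 -2.4
v -3.254 4.183 -1.724
v -4.021 4.848 -2.419
v -3.819 2.532 -2.681
v -4.586 3.197 -3.376
v -3.369 3.318 -3.513
v -3.02 4.339 -2.922
v -4.82 3.041 -2.178
v -4.471 4.062 -1.587
v 3.323 -0.878 -0.686
v 4.065 -0.5 -0.902
v 3.819 0.435 -0.11
v 3.077 0.058 0.106
v 3.765 -0.337 -1.188
v 3.519 0.599 -0.396
v 3.346 -0.318 -1.339
v 3.101 0.617 -0.547
v 2.922 -0.45 -1.315
v 2.676 0.485 -0.523
v 2.605 -0.696 -1.123
v 2.359 0.239 -0.331
v 2.48 -0.991 -0.814
v 2.234 -0.056 -0.021
v 2.581 -1.255 -0.47
v 2.335 -0.32 0.322
v 2.881 -1.419 -0.184
v 2.635 -0.483 0.608
v 3.299 -1.437 -0.033
v 3.054 -0.502 0.759
v 3.724 -1.305 -0.057
v 3.478 -0.37 0.735
v 4.041 -1.059 -0.249
v 3.795 -0.124 0.543
v 4.166 -0.764 -0.559
v 3.92 0.171 0.234
v -0.248 -3.548 -3.956
v 0.542 -3.175 -4.124
v 1.099 -3.539 -2.312
v 0.308 -3.912 -2.144
v 0.36 -2.901 -4.013
v 0.917 -3.265 -2.201
v 0.085 -2.725 -3.893
v 0.642 -3.089 -2.082
v -0.24 -2.675 -3.783
v 0.317 -3.039 -1.971
v -0.567 -2.758 -3.699
v -0.01 -3.121 -1.888
v -0.845 -2.961 -3.654
v -0.288 -3.324 -1.843
v -1.033 -3.253 -3.656
v -0.476 -3.617 -1.844
v -1.101 -3.59 -3.702
v -0.544 -3.954 -1.891
v -1.039 -3.921 -3.788
v -0.482 -4.285 -1.976
v -0.857 -4.195 -3.899
v -0.3 -4.559 -2.087
v -0.582 -4.371 -4.018
v -0.025 -4.735 -2.207
v -0.257 -4.421 -4.129
v 0.3 -4.785 -2.317
v 0.07 -4.339 -4.212
v 0.627 -4.702 -2.401
v 0.348 -4.136 -4.257
v 0.905 -4.499 -2.446
v 0.536 -3.843 -4.256
v 1.093 -4.207 -2.444
v 0.604 -3.506 -4.209
v 1.161 -3.87 -2.398
f 2 1 4
f 2 4 3
f 4 1 5
f 4 5 3
f 5 1 6
f 5 6 3
f 6 1 7
f 6 7 3
f 7 1 8
f 7 8 3
f 8 1 9
f 8 9 3
f 9 1 10
f 9 10 3
f 10 1 2
f 10 2 3
f 12 14 11
f 15 12 11
f 11 14 13
f 13 15 11
f 12 18 14
f 16 12 15
f 16 18 12
f 14 18 13
f 17 15 13
f 13 18 17
f 17 16 15
f 18 16 17
f 19 30 24
f 19 24 20
f 19 20 26
f 19 26 29
f 19 29 30
f 20 24 28
f 24 30 23
f 30 29 21
f 29 26 25
f 26 20 27
f 22 28 23
f 22 23 21
f 22 21 25
f 22 25 27
f 22 27 28
f 23 28 24
f 21 23 30
f 25 21 29
f 27 25 26
f 28 27 20
f 32 31 35
f 32 35 33
f 33 35 36
f 33 36 34
f 35 31 37
f 35 37 36
f 36 37 38
f 36 38 34
f 37 31 39
f 37 39 38
f 38 39 40
f 38 40 34
f 39 31 41
f 39 41 40
f 40 41 42
f 40 42 34
f 41 31 43
f 41 43 42
f 42 43 44
f 42 44 34
f 43 31 45
f 43 45 44
f 44 45 46
f 44 46 34
f 45 31 47
f 45 47 46
f 46 47 48
f 46 48 34
f 47 31 49
f 47 49 48
f 48 49 50
f 48 50 34
f 49 31 51
f 49 51 50
f 50 51 52
f 50 52 34
f 51 31 53
f 51 53 52
f 52 53 54
f 52 54 34
f 53 31 55
f 53 55 54
f 54 55 56
f 54 56 34
f 55 31 32
f 55 32 56
f 56 32 33
f 56 33 34
f 58 57 61
f 58 61 59
f 59 61 62
f 59 62 60
f 61 57 63
f 61 63 62
f 62 63 64
f 62 64 60
f 63 57 65
f 63 65 64
f 64 65 66
f 64 66 60
f 65 57 67
f 65 67 66
f 66 67 68
f 66 68 60
f 67 57 69
f 67 69 68
f 68 69 70
f 68 70 60
f 69 57 71
f 69 71 70
f 70 71 72
f 70 72 60
f 71 57 73
f 71 73 72
f 72 73 74
f 72 74 60
f 73 57 75
f 73 75 74
f 74 75 76
f 74 76 60
f 75 57 77
f 75 77 76
f 76 77 78
f 76 78 60
f 77 57 79
f 77 79 78
f 78 79 80
f 78 80 60
f 79 57 81
f 79 81 80
f 80 81 82
f 80 82 60
f 81 57 83
f 81 83 82
f 82 83 84
f 82 84 60
f 83 57 85
f 83 85 84
f 84 85 86
f 84 86 60
f 85 57 87
f 85 87 86
f 86 87 88
f 86 88 60
f 87 57 89
f 87 89 88
f 88 89 90
f 88 90 60
f 89 57 58
f 89 58 90
f 90 58 59
f 90 59 60



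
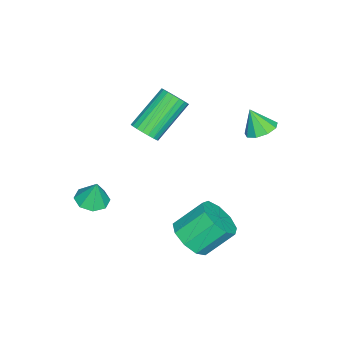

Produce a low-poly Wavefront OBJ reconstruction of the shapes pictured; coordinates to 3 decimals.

v -0.965 2.884 3.302
v -0.458 3.299 3.55
v -1.035 2.376 4.298
v -0.886 3.501 3.623
v -1.35 3.415 3.547
v -1.635 3.081 3.356
v -1.606 2.655 3.14
v -1.277 2.336 3
v -0.803 2.274 3.001
v -0.404 2.497 3.144
v -0.268 2.902 3.36
v 0.466 -1.39 3.005
v 0.851 -0.878 3.116
v -0.541 -0.119 4.447
v -0.926 -0.63 4.335
v 0.701 -0.791 2.909
v -0.691 -0.032 4.24
v 0.51 -0.808 2.718
v -0.882 -0.048 4.049
v 0.311 -0.925 2.577
v -1.081 -0.165 3.908
v 0.139 -1.122 2.51
v -1.253 -0.363 3.841
v 0.024 -1.366 2.529
v -1.368 -0.607 3.859
v -0.015 -1.614 2.629
v -1.407 -0.854 3.96
v 0.029 -1.823 2.795
v -1.363 -1.063 4.126
v 0.149 -1.957 2.997
v -1.243 -1.198 4.327
v 0.323 -1.993 3.2
v -1.069 -1.234 4.531
v 0.523 -1.925 3.369
v -0.869 -1.165 4.7
v 0.712 -1.764 3.476
v -0.68 -1.004 4.806
v 0.859 -1.538 3.501
v -0.533 -0.779 4.831
v 0.938 -1.287 3.44
v -0.454 -0.528 4.77
v 0.935 -1.054 3.304
v -0.457 -0.294 4.634
v 3.801 -2.236 1.491
v 4.429 -1.95 1.376
v 3.879 -1.984 2.549
v 4.03 -1.597 1.322
v 3.496 -1.619 1.366
v 3.141 -2.002 1.484
v 3.173 -2.523 1.606
v 3.572 -2.876 1.661
v 4.106 -2.854 1.616
v 4.46 -2.47 1.498
v 3.912 1.722 0.462
v 4.748 1.787 0.865
v 4.163 2.742 1.922
v 3.328 2.678 1.518
v 4.685 2.238 0.422
v 4.1 3.194 1.479
v 4.26 2.449 -0.003
v 3.676 3.404 1.054
v 3.673 2.319 -0.21
v 3.089 3.275 0.846
v 3.198 1.91 -0.103
v 2.613 2.866 0.953
v 3.057 1.413 0.268
v 2.472 2.369 1.325
v 3.316 1.061 0.73
v 2.731 2.017 1.787
v 3.854 1.018 1.066
v 3.27 1.974 2.123
v 4.419 1.305 1.12
v 3.835 2.26 2.177
f 2 1 4
f 2 4 3
f 4 1 5
f 4 5 3
f 5 1 6
f 5 6 3
f 6 1 7
f 6 7 3
f 7 1 8
f 7 8 3
f 8 1 9
f 8 9 3
f 9 1 10
f 9 10 3
f 10 1 11
f 10 11 3
f 11 1 2
f 11 2 3
f 13 12 16
f 13 16 14
f 14 16 17
f 14 17 15
f 16 12 18
f 16 18 17
f 17 18 19
f 17 19 15
f 18 12 20
f 18 20 19
f 19 20 21
f 19 21 15
f 20 12 22
f 20 22 21
f 21 22 23
f 21 23 15
f 22 12 24
f 22 24 23
f 23 24 25
f 23 25 15
f 24 12 26
f 24 26 25
f 25 26 27
f 25 27 15
f 26 12 28
f 26 28 27
f 27 28 29
f 27 29 15
f 28 12 30
f 28 30 29
f 29 30 31
f 29 31 15
f 30 12 32
f 30 32 31
f 31 32 33
f 31 33 15
f 32 12 34
f 32 34 33
f 33 34 35
f 33 35 15
f 34 12 36
f 34 36 35
f 35 36 37
f 35 37 15
f 36 12 38
f 36 38 37
f 37 38 39
f 37 39 15
f 38 12 40
f 38 40 39
f 39 40 41
f 39 41 15
f 40 12 42
f 40 42 41
f 41 42 43
f 41 43 15
f 42 12 13
f 42 13 43
f 43 13 14
f 43 14 15
f 45 44 47
f 45 47 46
f 47 44 48
f 47 48 46
f 48 44 49
f 48 49 46
f 49 44 50
f 49 50 46
f 50 44 51
f 50 51 46
f 51 44 52
f 51 52 46
f 52 44 53
f 52 53 46
f 53 44 45
f 53 45 46
f 55 54 58
f 55 58 56
f 56 58 59
f 56 59 57
f 58 54 60
f 58 60 59
f 59 60 61
f 59 61 57
f 60 54 62
f 60 62 61
f 61 62 63
f 61 63 57
f 62 54 64
f 62 64 63
f 63 64 65
f 63 65 57
f 64 54 66
f 64 66 65
f 65 66 67
f 65 67 57
f 66 54 68
f 66 68 67
f 67 68 69
f 67 69 57
f 68 54 70
f 68 70 69
f 69 70 71
f 69 71 57
f 70 54 72
f 70 72 71
f 71 72 73
f 71 73 57
f 72 54 55
f 72 55 73
f 73 55 56
f 73 56 57



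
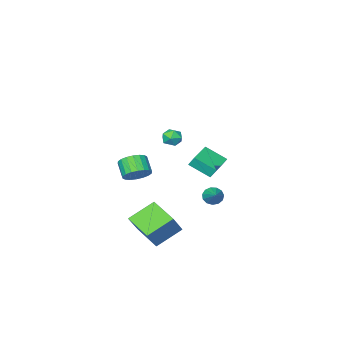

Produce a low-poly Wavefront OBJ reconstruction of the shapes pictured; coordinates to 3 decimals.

v 0.752 1.625 3.394
v 1.151 1.498 2.789
v 0.869 0.482 3.711
v 1.268 0.355 3.106
v 1.543 0.771 3.648
v 1.471 1.477 3.452
v 0.549 0.503 3.048
v 0.477 1.209 2.852
v 1.026 0.804 2.575
v 1.64 0.97 2.946
v 0.38 1.01 3.554
v 0.994 1.176 3.925
v -4.231 -3.239 -1.377
v -4.435 -2.881 -0.679
v -5.06 -2.001 -2.255
v -5.264 -1.643 -1.558
v -2.516 -2.137 -1.442
v -2.72 -1.779 -0.745
v -3.345 -0.899 -2.321
v -3.549 -0.541 -1.623
v 4.172 1.779 -3.349
v 2.494 2.103 -2.309
v 4.245 3.852 -3.876
v 2.568 4.175 -2.836
v 5.052 2.085 -2.024
v 3.375 2.408 -0.984
v 5.126 4.157 -2.551
v 3.448 4.481 -1.511
v 0.814 -3.041 -1.749
v 1.605 -3.531 -2.023
v 1.317 -4.488 -1.146
v 0.526 -3.999 -0.871
v 1.752 -3.282 -1.703
v 1.465 -4.239 -0.826
v 1.714 -2.985 -1.392
v 1.427 -3.942 -0.515
v 1.497 -2.699 -1.152
v 1.21 -3.656 -0.274
v 1.145 -2.481 -1.03
v 0.858 -3.438 -0.152
v 0.727 -2.375 -1.05
v 0.44 -3.332 -0.172
v 0.327 -2.4 -1.209
v 0.039 -3.357 -0.331
v 0.023 -2.552 -1.474
v -0.265 -3.509 -0.597
v -0.125 -2.801 -1.794
v -0.412 -3.758 -0.917
v -0.087 -3.098 -2.105
v -0.374 -4.055 -1.228
v 0.13 -3.384 -2.346
v -0.157 -4.341 -1.468
v 0.482 -3.602 -2.468
v 0.195 -4.559 -1.59
v 0.9 -3.708 -2.448
v 0.613 -4.665 -1.57
v 1.301 -3.683 -2.289
v 1.013 -4.64 -1.411
v -2.844 0.067 -3.464
v -2.603 0.336 -4.064
v -2.056 1.433 -2.536
v -2.957 0.499 -4.003
v -3.275 0.525 -3.772
v -3.456 0.405 -3.442
v -3.443 0.178 -3.12
v -3.239 -0.084 -2.907
v -2.91 -0.298 -2.871
v -2.56 -0.397 -3.023
v -2.3 -0.348 -3.316
v -2.212 -0.167 -3.655
v -2.325 0.088 -3.934
f 1 12 6
f 1 6 2
f 1 2 8
f 1 8 11
f 1 11 12
f 2 6 10
f 6 12 5
f 12 11 3
f 11 8 7
f 8 2 9
f 4 10 5
f 4 5 3
f 4 3 7
f 4 7 9
f 4 9 10
f 5 10 6
f 3 5 12
f 7 3 11
f 9 7 8
f 10 9 2
f 14 16 13
f 17 14 13
f 13 16 15
f 15 17 13
f 14 20 16
f 18 14 17
f 18 20 14
f 16 20 15
f 19 17 15
f 15 20 19
f 19 18 17
f 20 18 19
f 22 24 21
f 25 22 21
f 21 24 23
f 23 25 21
f 22 28 24
f 26 22 25
f 26 28 22
f 24 28 23
f 27 25 23
f 23 28 27
f 27 26 25
f 28 26 27
f 30 29 33
f 30 33 31
f 31 33 34
f 31 34 32
f 33 29 35
f 33 35 34
f 34 35 36
f 34 36 32
f 35 29 37
f 35 37 36
f 36 37 38
f 36 38 32
f 37 29 39
f 37 39 38
f 38 39 40
f 38 40 32
f 39 29 41
f 39 41 40
f 40 41 42
f 40 42 32
f 41 29 43
f 41 43 42
f 42 43 44
f 42 44 32
f 43 29 45
f 43 45 44
f 44 45 46
f 44 46 32
f 45 29 47
f 45 47 46
f 46 47 48
f 46 48 32
f 47 29 49
f 47 49 48
f 48 49 50
f 48 50 32
f 49 29 51
f 49 51 50
f 50 51 52
f 50 52 32
f 51 29 53
f 51 53 52
f 52 53 54
f 52 54 32
f 53 29 55
f 53 55 54
f 54 55 56
f 54 56 32
f 55 29 57
f 55 57 56
f 56 57 58
f 56 58 32
f 57 29 30
f 57 30 58
f 58 30 31
f 58 31 32
f 60 59 62
f 60 62 61
f 62 59 63
f 62 63 61
f 63 59 64
f 63 64 61
f 64 59 65
f 64 65 61
f 65 59 66
f 65 66 61
f 66 59 67
f 66 67 61
f 67 59 68
f 67 68 61
f 68 59 69
f 68 69 61
f 69 59 70
f 69 70 61
f 70 59 71
f 70 71 61
f 71 59 60
f 71 60 61



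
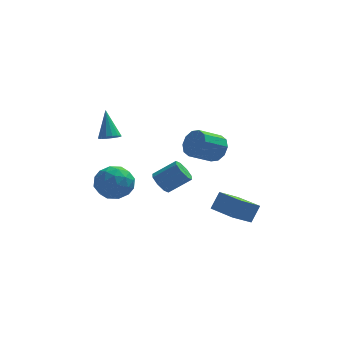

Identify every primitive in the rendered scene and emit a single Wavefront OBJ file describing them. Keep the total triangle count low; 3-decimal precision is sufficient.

v -3.234 0.514 1.867
v -2.778 0.93 1.661
v -3.466 1.546 3.433
v -3.067 1.05 1.539
v -3.401 1.027 1.504
v -3.69 0.867 1.567
v -3.857 0.612 1.71
v -3.856 0.331 1.895
v -3.689 0.099 2.072
v -3.4 -0.022 2.195
v -3.066 0.001 2.229
v -2.777 0.162 2.167
v -2.61 0.417 2.024
v -2.611 0.698 1.839
v 3.285 -2.056 -2.968
v 3.765 -1.604 -1.954
v 2.186 -0.636 -3.082
v 2.666 -0.184 -2.067
v 4.354 -1.296 -3.813
v 4.834 -0.844 -2.798
v 3.255 0.124 -3.926
v 3.735 0.576 -2.912
v 2.393 -1.897 2.217
v 2.671 -1.519 2.986
v 1.484 -2.205 3.751
v 1.207 -2.583 2.983
v 2.312 -1.171 2.742
v 1.125 -1.856 3.508
v 1.985 -1.099 2.298
v 0.798 -1.785 3.064
v 1.813 -1.333 1.823
v 0.626 -2.019 2.589
v 1.864 -1.782 1.499
v 0.677 -2.468 2.264
v 2.116 -2.275 1.449
v 0.929 -2.961 2.214
v 2.475 -2.624 1.692
v 1.288 -3.309 2.458
v 2.802 -2.695 2.136
v 1.615 -3.381 2.902
v 2.974 -2.461 2.611
v 1.787 -3.147 3.377
v 2.923 -2.012 2.936
v 1.736 -2.698 3.701
v -3.082 2.622 -3.348
v -2.187 2.685 -2.506
v -3.933 1.135 -2.334
v -3.038 1.198 -1.492
v -3.858 2.111 -1.588
v -3.332 3.029 -2.215
v -2.788 0.791 -2.625
v -2.262 1.709 -3.252
v -2.006 1.553 -2.059
v -2.667 2.369 -1.418
v -3.453 1.451 -3.422
v -4.114 2.267 -2.781
v -2.56 2.784 -3.016
v -3.56 1.036 -1.824
v -4.042 1.573 -1.88
v -3.516 1.609 -1.385
v -3.233 2.986 -2.845
v -2.707 3.023 -2.35
v -3.689 2.686 -1.81
v -3.413 0.797 -2.49
v -2.887 0.834 -1.995
v -2.604 2.211 -3.455
v -2.078 2.247 -2.96
v -2.431 1.134 -3.03
v -1.927 2.155 -2.259
v -2.427 1.282 -1.662
v -2.281 1.042 -2.329
v -1.972 1.582 -2.697
v -2.316 2.635 -1.882
v -2.816 1.761 -1.285
v -3.298 2.297 -1.342
v -2.989 2.837 -1.71
v -2.209 1.97 -1.619
v -3.304 2.059 -3.555
v -3.804 1.185 -2.958
v -3.131 0.983 -3.13
v -2.822 1.523 -3.498
v -3.693 2.538 -3.178
v -4.193 1.665 -2.581
v -4.148 2.238 -2.143
v -3.839 2.778 -2.511
v -3.911 1.85 -3.221
v -0.508 1.743 -2.403
v -0.078 1.988 -3.005
v 1.219 2.083 -2.039
v 0.788 1.837 -1.437
v -0.332 2.439 -2.708
v 0.965 2.533 -1.742
v -0.69 2.482 -2.232
v 0.607 2.576 -1.266
v -0.941 2.092 -1.856
v 0.356 2.186 -0.89
v -0.939 1.497 -1.801
v 0.358 1.592 -0.835
v -0.685 1.047 -2.098
v 0.612 1.141 -1.132
v -0.327 1.004 -2.574
v 0.97 1.098 -1.608
v -0.076 1.394 -2.95
v 1.221 1.488 -1.984
f 2 1 4
f 2 4 3
f 4 1 5
f 4 5 3
f 5 1 6
f 5 6 3
f 6 1 7
f 6 7 3
f 7 1 8
f 7 8 3
f 8 1 9
f 8 9 3
f 9 1 10
f 9 10 3
f 10 1 11
f 10 11 3
f 11 1 12
f 11 12 3
f 12 1 13
f 12 13 3
f 13 1 14
f 13 14 3
f 14 1 2
f 14 2 3
f 16 18 15
f 19 16 15
f 15 18 17
f 17 19 15
f 16 22 18
f 20 16 19
f 20 22 16
f 18 22 17
f 21 19 17
f 17 22 21
f 21 20 19
f 22 20 21
f 24 23 27
f 24 27 25
f 25 27 28
f 25 28 26
f 27 23 29
f 27 29 28
f 28 29 30
f 28 30 26
f 29 23 31
f 29 31 30
f 30 31 32
f 30 32 26
f 31 23 33
f 31 33 32
f 32 33 34
f 32 34 26
f 33 23 35
f 33 35 34
f 34 35 36
f 34 36 26
f 35 23 37
f 35 37 36
f 36 37 38
f 36 38 26
f 37 23 39
f 37 39 38
f 38 39 40
f 38 40 26
f 39 23 41
f 39 41 40
f 40 41 42
f 40 42 26
f 41 23 43
f 41 43 42
f 42 43 44
f 42 44 26
f 43 23 24
f 43 24 44
f 44 24 25
f 44 25 26
f 45 82 61
f 82 56 85
f 61 85 50
f 82 85 61
f 45 61 57
f 61 50 62
f 57 62 46
f 61 62 57
f 45 57 66
f 57 46 67
f 66 67 52
f 57 67 66
f 45 66 78
f 66 52 81
f 78 81 55
f 66 81 78
f 45 78 82
f 78 55 86
f 82 86 56
f 78 86 82
f 46 62 73
f 62 50 76
f 73 76 54
f 62 76 73
f 50 85 63
f 85 56 84
f 63 84 49
f 85 84 63
f 56 86 83
f 86 55 79
f 83 79 47
f 86 79 83
f 55 81 80
f 81 52 68
f 80 68 51
f 81 68 80
f 52 67 72
f 67 46 69
f 72 69 53
f 67 69 72
f 48 74 60
f 74 54 75
f 60 75 49
f 74 75 60
f 48 60 58
f 60 49 59
f 58 59 47
f 60 59 58
f 48 58 65
f 58 47 64
f 65 64 51
f 58 64 65
f 48 65 70
f 65 51 71
f 70 71 53
f 65 71 70
f 48 70 74
f 70 53 77
f 74 77 54
f 70 77 74
f 49 75 63
f 75 54 76
f 63 76 50
f 75 76 63
f 47 59 83
f 59 49 84
f 83 84 56
f 59 84 83
f 51 64 80
f 64 47 79
f 80 79 55
f 64 79 80
f 53 71 72
f 71 51 68
f 72 68 52
f 71 68 72
f 54 77 73
f 77 53 69
f 73 69 46
f 77 69 73
f 88 87 91
f 88 91 89
f 89 91 92
f 89 92 90
f 91 87 93
f 91 93 92
f 92 93 94
f 92 94 90
f 93 87 95
f 93 95 94
f 94 95 96
f 94 96 90
f 95 87 97
f 95 97 96
f 96 97 98
f 96 98 90
f 97 87 99
f 97 99 98
f 98 99 100
f 98 100 90
f 99 87 101
f 99 101 100
f 100 101 102
f 100 102 90
f 101 87 103
f 101 103 102
f 102 103 104
f 102 104 90
f 103 87 88
f 103 88 104
f 104 88 89
f 104 89 90



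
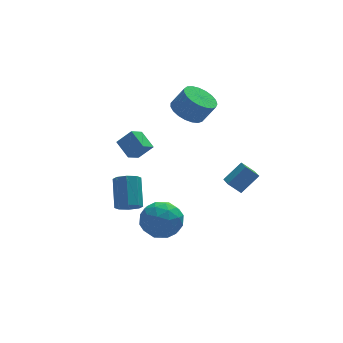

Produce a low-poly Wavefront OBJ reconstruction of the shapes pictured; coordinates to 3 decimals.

v 2.42 -3.611 -1.493
v 1.782 -3.359 -0.879
v 2.508 -2.549 -1.838
v 1.87 -2.297 -1.224
v 3.43 -3.383 -0.536
v 2.792 -3.131 0.078
v 3.518 -2.321 -0.881
v 2.88 -2.069 -0.267
v 0.85 1.049 2.051
v 1.377 1.916 1.942
v 2.037 1.657 3.08
v 1.51 0.791 3.189
v 1.041 2.045 2.167
v 1.701 1.786 3.304
v 0.672 2.001 2.371
v 1.332 1.743 3.508
v 0.334 1.794 2.52
v 0.994 1.535 3.657
v 0.085 1.457 2.588
v 0.745 1.199 3.725
v -0.032 1.05 2.563
v 0.628 0.792 3.701
v 0.004 0.643 2.45
v 0.664 0.384 3.587
v 0.186 0.306 2.268
v 0.846 0.048 3.405
v 0.483 0.098 2.048
v 1.143 -0.161 3.185
v 0.843 0.054 1.829
v 1.503 -0.205 2.966
v 1.205 0.182 1.648
v 1.865 -0.076 2.786
v 1.505 0.46 1.537
v 2.165 0.202 2.675
v 1.692 0.84 1.515
v 2.352 0.582 2.652
v 1.734 1.257 1.586
v 2.394 0.998 2.723
v 1.622 1.637 1.737
v 2.282 1.378 2.874
v -2.863 -1.242 0.58
v -2.123 -1.459 1.392
v -3.23 -0.256 1.178
v -2.49 -0.473 1.99
v -2.19 -0.707 0.11
v -1.45 -0.924 0.922
v -2.557 0.279 0.708
v -1.817 0.062 1.52
v -1.565 -1.333 -4.329
v -0.732 -1.413 -3.428
v -2.088 -3.227 -4.012
v -1.255 -3.307 -3.111
v -2.255 -2.606 -2.963
v -1.932 -1.436 -3.159
v -0.888 -3.204 -4.281
v -0.565 -2.034 -4.477
v -0.313 -2.569 -3.398
v -1.158 -2.2 -2.584
v -1.662 -2.44 -4.856
v -2.507 -2.071 -4.042
v -1.103 -1.207 -3.906
v -1.717 -3.433 -3.534
v -2.305 -3.022 -3.447
v -1.815 -3.068 -2.917
v -1.808 -1.22 -3.748
v -1.318 -1.267 -3.219
v -2.214 -1.969 -2.946
v -1.502 -3.373 -4.221
v -1.012 -3.42 -3.692
v -1.005 -1.572 -4.523
v -0.515 -1.618 -3.993
v -0.606 -2.671 -4.494
v -0.367 -1.933 -3.359
v -0.674 -3.046 -3.173
v -0.458 -2.986 -3.86
v -0.268 -2.298 -3.976
v -0.863 -1.716 -2.88
v -1.171 -2.829 -2.694
v -1.759 -2.418 -2.607
v -1.569 -1.729 -2.723
v -0.617 -2.396 -2.863
v -1.649 -1.811 -4.746
v -1.957 -2.924 -4.56
v -1.251 -2.911 -4.717
v -1.061 -2.222 -4.833
v -2.146 -1.594 -4.267
v -2.453 -2.707 -4.081
v -2.552 -2.342 -3.464
v -2.362 -1.654 -3.58
v -2.203 -2.244 -4.577
v -3.527 -4.058 -1.218
v -2.835 -4.213 -1.188
v -2.601 -2.917 0.069
v -3.293 -2.762 0.038
v -2.947 -3.832 -1.559
v -2.712 -2.536 -0.303
v -3.399 -3.584 -1.731
v -3.164 -2.288 -0.475
v -3.926 -3.613 -1.602
v -3.691 -2.318 -0.346
v -4.219 -3.903 -1.249
v -3.985 -2.607 0.008
v -4.108 -4.284 -0.877
v -3.873 -2.988 0.379
v -3.656 -4.532 -0.705
v -3.421 -3.236 0.551
v -3.129 -4.502 -0.834
v -2.894 -3.207 0.422
f 2 4 1
f 5 2 1
f 1 4 3
f 3 5 1
f 2 8 4
f 6 2 5
f 6 8 2
f 4 8 3
f 7 5 3
f 3 8 7
f 7 6 5
f 8 6 7
f 10 9 13
f 10 13 11
f 11 13 14
f 11 14 12
f 13 9 15
f 13 15 14
f 14 15 16
f 14 16 12
f 15 9 17
f 15 17 16
f 16 17 18
f 16 18 12
f 17 9 19
f 17 19 18
f 18 19 20
f 18 20 12
f 19 9 21
f 19 21 20
f 20 21 22
f 20 22 12
f 21 9 23
f 21 23 22
f 22 23 24
f 22 24 12
f 23 9 25
f 23 25 24
f 24 25 26
f 24 26 12
f 25 9 27
f 25 27 26
f 26 27 28
f 26 28 12
f 27 9 29
f 27 29 28
f 28 29 30
f 28 30 12
f 29 9 31
f 29 31 30
f 30 31 32
f 30 32 12
f 31 9 33
f 31 33 32
f 32 33 34
f 32 34 12
f 33 9 35
f 33 35 34
f 34 35 36
f 34 36 12
f 35 9 37
f 35 37 36
f 36 37 38
f 36 38 12
f 37 9 39
f 37 39 38
f 38 39 40
f 38 40 12
f 39 9 10
f 39 10 40
f 40 10 11
f 40 11 12
f 42 44 41
f 45 42 41
f 41 44 43
f 43 45 41
f 42 48 44
f 46 42 45
f 46 48 42
f 44 48 43
f 47 45 43
f 43 48 47
f 47 46 45
f 48 46 47
f 49 86 65
f 86 60 89
f 65 89 54
f 86 89 65
f 49 65 61
f 65 54 66
f 61 66 50
f 65 66 61
f 49 61 70
f 61 50 71
f 70 71 56
f 61 71 70
f 49 70 82
f 70 56 85
f 82 85 59
f 70 85 82
f 49 82 86
f 82 59 90
f 86 90 60
f 82 90 86
f 50 66 77
f 66 54 80
f 77 80 58
f 66 80 77
f 54 89 67
f 89 60 88
f 67 88 53
f 89 88 67
f 60 90 87
f 90 59 83
f 87 83 51
f 90 83 87
f 59 85 84
f 85 56 72
f 84 72 55
f 85 72 84
f 56 71 76
f 71 50 73
f 76 73 57
f 71 73 76
f 52 78 64
f 78 58 79
f 64 79 53
f 78 79 64
f 52 64 62
f 64 53 63
f 62 63 51
f 64 63 62
f 52 62 69
f 62 51 68
f 69 68 55
f 62 68 69
f 52 69 74
f 69 55 75
f 74 75 57
f 69 75 74
f 52 74 78
f 74 57 81
f 78 81 58
f 74 81 78
f 53 79 67
f 79 58 80
f 67 80 54
f 79 80 67
f 51 63 87
f 63 53 88
f 87 88 60
f 63 88 87
f 55 68 84
f 68 51 83
f 84 83 59
f 68 83 84
f 57 75 76
f 75 55 72
f 76 72 56
f 75 72 76
f 58 81 77
f 81 57 73
f 77 73 50
f 81 73 77
f 92 91 95
f 92 95 93
f 93 95 96
f 93 96 94
f 95 91 97
f 95 97 96
f 96 97 98
f 96 98 94
f 97 91 99
f 97 99 98
f 98 99 100
f 98 100 94
f 99 91 101
f 99 101 100
f 100 101 102
f 100 102 94
f 101 91 103
f 101 103 102
f 102 103 104
f 102 104 94
f 103 91 105
f 103 105 104
f 104 105 106
f 104 106 94
f 105 91 107
f 105 107 106
f 106 107 108
f 106 108 94
f 107 91 92
f 107 92 108
f 108 92 93
f 108 93 94



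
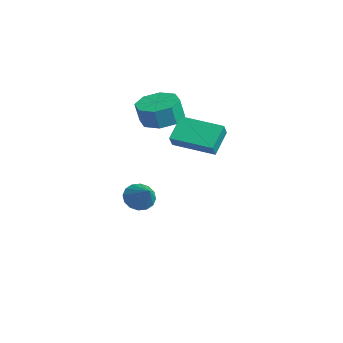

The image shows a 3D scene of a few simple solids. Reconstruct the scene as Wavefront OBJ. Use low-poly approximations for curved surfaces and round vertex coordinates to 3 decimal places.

v -4.03 1.159 -2.192
v -3.576 0.881 -2.789
v -2.85 1.101 -1.268
v -3.54 1.293 -2.81
v -3.635 1.669 -2.665
v -3.837 1.908 -2.393
v -4.09 1.947 -2.067
v -4.327 1.774 -1.775
v -4.484 1.436 -1.595
v -4.52 1.024 -1.574
v -4.425 0.648 -1.719
v -4.224 0.409 -1.991
v -3.971 0.371 -2.317
v -3.733 0.544 -2.609
v -0.385 1.562 3.943
v 0.046 1.195 4.577
v 1.098 2.863 3.685
v 1.53 2.496 4.319
v 0.21 0.704 3.041
v 0.642 0.337 3.675
v 1.694 2.005 2.783
v 2.125 1.638 3.417
v -2.905 1.785 3.172
v -1.882 1.975 3.192
v -1.853 1.704 4.268
v -2.875 1.515 4.248
v -2.315 2.62 3.366
v -2.286 2.349 4.442
v -3.093 2.776 3.426
v -3.064 2.505 4.502
v -3.761 2.352 3.338
v -3.731 2.081 4.414
v -3.927 1.596 3.152
v -3.898 1.325 4.228
v -3.494 0.951 2.978
v -3.465 0.68 4.054
v -2.716 0.795 2.918
v -2.687 0.524 3.994
v -2.049 1.219 3.006
v -2.019 0.948 4.082
f 2 1 4
f 2 4 3
f 4 1 5
f 4 5 3
f 5 1 6
f 5 6 3
f 6 1 7
f 6 7 3
f 7 1 8
f 7 8 3
f 8 1 9
f 8 9 3
f 9 1 10
f 9 10 3
f 10 1 11
f 10 11 3
f 11 1 12
f 11 12 3
f 12 1 13
f 12 13 3
f 13 1 14
f 13 14 3
f 14 1 2
f 14 2 3
f 16 18 15
f 19 16 15
f 15 18 17
f 17 19 15
f 16 22 18
f 20 16 19
f 20 22 16
f 18 22 17
f 21 19 17
f 17 22 21
f 21 20 19
f 22 20 21
f 24 23 27
f 24 27 25
f 25 27 28
f 25 28 26
f 27 23 29
f 27 29 28
f 28 29 30
f 28 30 26
f 29 23 31
f 29 31 30
f 30 31 32
f 30 32 26
f 31 23 33
f 31 33 32
f 32 33 34
f 32 34 26
f 33 23 35
f 33 35 34
f 34 35 36
f 34 36 26
f 35 23 37
f 35 37 36
f 36 37 38
f 36 38 26
f 37 23 39
f 37 39 38
f 38 39 40
f 38 40 26
f 39 23 24
f 39 24 40
f 40 24 25
f 40 25 26



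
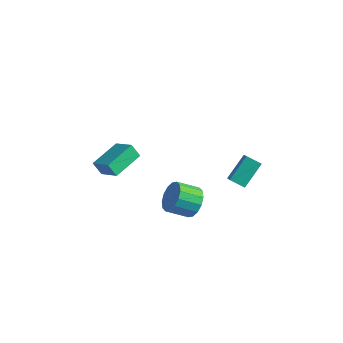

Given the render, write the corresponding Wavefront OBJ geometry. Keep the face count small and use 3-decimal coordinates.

v -4.426 -1.895 -1.654
v -3.132 -2.098 -0.903
v -4.372 0.037 -1.227
v -3.077 -0.165 -0.476
v -3.943 -1.735 -2.444
v -2.648 -1.937 -1.693
v -3.888 0.198 -2.017
v -2.594 -0.005 -1.266
v 1.267 2.907 -3.148
v 1.928 2.264 -2.429
v 1.352 4.293 -1.986
v 2.013 3.649 -1.267
v 2.067 3.231 -3.593
v 2.728 2.587 -2.874
v 2.152 4.616 -2.431
v 2.813 3.973 -1.712
v 3.506 -2.909 0.408
v 4.081 -2.854 1.163
v 3.269 -3.737 1.846
v 2.694 -3.791 1.092
v 3.749 -2.497 1.229
v 2.938 -3.38 1.912
v 3.352 -2.251 1.076
v 2.541 -3.133 1.759
v 2.996 -2.18 0.744
v 2.185 -3.063 1.427
v 2.777 -2.305 0.322
v 1.965 -3.188 1.005
v 2.753 -2.592 -0.077
v 1.941 -3.475 0.606
v 2.931 -2.963 -0.346
v 2.119 -3.846 0.337
v 3.262 -3.32 -0.412
v 2.451 -4.203 0.271
v 3.659 -3.567 -0.259
v 2.848 -4.449 0.424
v 4.015 -3.637 0.073
v 3.204 -4.52 0.756
v 4.235 -3.512 0.495
v 3.423 -4.395 1.178
v 4.259 -3.225 0.894
v 3.447 -4.108 1.577
f 2 4 1
f 5 2 1
f 1 4 3
f 3 5 1
f 2 8 4
f 6 2 5
f 6 8 2
f 4 8 3
f 7 5 3
f 3 8 7
f 7 6 5
f 8 6 7
f 10 12 9
f 13 10 9
f 9 12 11
f 11 13 9
f 10 16 12
f 14 10 13
f 14 16 10
f 12 16 11
f 15 13 11
f 11 16 15
f 15 14 13
f 16 14 15
f 18 17 21
f 18 21 19
f 19 21 22
f 19 22 20
f 21 17 23
f 21 23 22
f 22 23 24
f 22 24 20
f 23 17 25
f 23 25 24
f 24 25 26
f 24 26 20
f 25 17 27
f 25 27 26
f 26 27 28
f 26 28 20
f 27 17 29
f 27 29 28
f 28 29 30
f 28 30 20
f 29 17 31
f 29 31 30
f 30 31 32
f 30 32 20
f 31 17 33
f 31 33 32
f 32 33 34
f 32 34 20
f 33 17 35
f 33 35 34
f 34 35 36
f 34 36 20
f 35 17 37
f 35 37 36
f 36 37 38
f 36 38 20
f 37 17 39
f 37 39 38
f 38 39 40
f 38 40 20
f 39 17 41
f 39 41 40
f 40 41 42
f 40 42 20
f 41 17 18
f 41 18 42
f 42 18 19
f 42 19 20

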